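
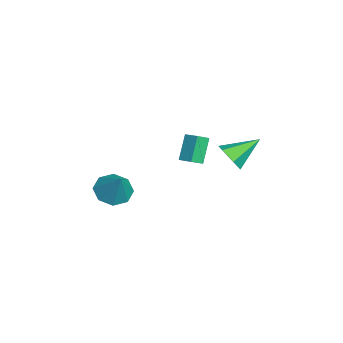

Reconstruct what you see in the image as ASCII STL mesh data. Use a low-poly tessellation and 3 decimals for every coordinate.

solid 
facet normal -0.565 -0.212 -0.798
outer loop
vertex -2.587 -3.78 -2.239
vertex -3.296 -3.007 -1.942
vertex -2.403 -3.035 -2.567
endloop
endfacet
facet normal 0.968 -0.249 -0.023
outer loop
vertex -2.587 -3.78 -2.239
vertex -2.403 -3.035 -2.567
vertex -2.244 -2.613 -0.458
endloop
endfacet
facet normal -0.565 -0.211 -0.798
outer loop
vertex -2.403 -3.035 -2.567
vertex -3.296 -3.007 -1.942
vertex -2.742 -2.274 -2.528
endloop
endfacet
facet normal 0.900 0.409 -0.150
outer loop
vertex -2.403 -3.035 -2.567
vertex -2.742 -2.274 -2.528
vertex -2.244 -2.613 -0.458
endloop
endfacet
facet normal -0.564 -0.211 -0.798
outer loop
vertex -2.742 -2.274 -2.528
vertex -3.296 -3.007 -1.942
vertex -3.405 -1.942 -2.147
endloop
endfacet
facet normal 0.463 0.886 0.034
outer loop
vertex -2.742 -2.274 -2.528
vertex -3.405 -1.942 -2.147
vertex -2.244 -2.613 -0.458
endloop
endfacet
facet normal -0.566 -0.211 -0.797
outer loop
vertex -3.405 -1.942 -2.147
vertex -3.296 -3.007 -1.942
vertex -4.004 -2.234 -1.644
endloop
endfacet
facet normal -0.088 0.903 0.420
outer loop
vertex -3.405 -1.942 -2.147
vertex -4.004 -2.234 -1.644
vertex -2.244 -2.613 -0.458
endloop
endfacet
facet normal -0.566 -0.211 -0.797
outer loop
vertex -4.004 -2.234 -1.644
vertex -3.296 -3.007 -1.942
vertex -4.188 -2.978 -1.316
endloop
endfacet
facet normal -0.430 0.451 0.782
outer loop
vertex -4.004 -2.234 -1.644
vertex -4.188 -2.978 -1.316
vertex -2.244 -2.613 -0.458
endloop
endfacet
facet normal -0.566 -0.211 -0.797
outer loop
vertex -4.188 -2.978 -1.316
vertex -3.296 -3.007 -1.942
vertex -3.849 -3.74 -1.355
endloop
endfacet
facet normal -0.362 -0.208 0.909
outer loop
vertex -4.188 -2.978 -1.316
vertex -3.849 -3.74 -1.355
vertex -2.244 -2.613 -0.458
endloop
endfacet
facet normal -0.565 -0.212 -0.797
outer loop
vertex -3.849 -3.74 -1.355
vertex -3.296 -3.007 -1.942
vertex -3.186 -4.072 -1.737
endloop
endfacet
facet normal 0.075 -0.684 0.725
outer loop
vertex -3.849 -3.74 -1.355
vertex -3.186 -4.072 -1.737
vertex -2.244 -2.613 -0.458
endloop
endfacet
facet normal -0.565 -0.212 -0.797
outer loop
vertex -3.186 -4.072 -1.737
vertex -3.296 -3.007 -1.942
vertex -2.587 -3.78 -2.239
endloop
endfacet
facet normal 0.626 -0.702 0.339
outer loop
vertex -3.186 -4.072 -1.737
vertex -2.587 -3.78 -2.239
vertex -2.244 -2.613 -0.458
endloop
endfacet
facet normal -0.702 -0.654 -0.282
outer loop
vertex -2.905 0.697 2.434
vertex -3.31 1.314 2.012
vertex -2.036 0.345 1.089
endloop
endfacet
facet normal 0.476 -0.726 0.497
outer loop
vertex -1.39 0.946 1.348
vertex -2.905 0.697 2.434
vertex -2.036 0.345 1.089
endloop
endfacet
facet normal -0.702 -0.655 -0.281
outer loop
vertex -2.036 0.345 1.089
vertex -3.31 1.314 2.012
vertex -2.441 0.961 0.666
endloop
endfacet
facet normal 0.529 -0.215 -0.821
outer loop
vertex -2.441 0.961 0.666
vertex -1.39 0.946 1.348
vertex -2.036 0.345 1.089
endloop
endfacet
facet normal -0.529 0.215 0.821
outer loop
vertex -2.905 0.697 2.434
vertex -2.664 1.915 2.271
vertex -3.31 1.314 2.012
endloop
endfacet
facet normal 0.476 -0.725 0.497
outer loop
vertex -2.259 1.299 2.694
vertex -2.905 0.697 2.434
vertex -1.39 0.946 1.348
endloop
endfacet
facet normal -0.530 0.215 0.820
outer loop
vertex -2.259 1.299 2.694
vertex -2.664 1.915 2.271
vertex -2.905 0.697 2.434
endloop
endfacet
facet normal -0.476 0.726 -0.497
outer loop
vertex -3.31 1.314 2.012
vertex -2.664 1.915 2.271
vertex -2.441 0.961 0.666
endloop
endfacet
facet normal 0.530 -0.214 -0.821
outer loop
vertex -1.795 1.563 0.926
vertex -1.39 0.946 1.348
vertex -2.441 0.961 0.666
endloop
endfacet
facet normal -0.476 0.725 -0.497
outer loop
vertex -2.441 0.961 0.666
vertex -2.664 1.915 2.271
vertex -1.795 1.563 0.926
endloop
endfacet
facet normal 0.702 0.654 0.282
outer loop
vertex -1.795 1.563 0.926
vertex -2.259 1.299 2.694
vertex -1.39 0.946 1.348
endloop
endfacet
facet normal 0.701 0.655 0.282
outer loop
vertex -2.664 1.915 2.271
vertex -2.259 1.299 2.694
vertex -1.795 1.563 0.926
endloop
endfacet
facet normal 0.278 -0.811 -0.514
outer loop
vertex -1.644 3.089 1.122
vertex -2.537 2.945 0.866
vertex -1.975 3.476 0.332
endloop
endfacet
facet normal 0.718 0.695 0.039
outer loop
vertex -1.644 3.089 1.122
vertex -1.975 3.476 0.332
vertex -3.083 4.535 1.874
endloop
endfacet
facet normal 0.278 -0.811 -0.514
outer loop
vertex -1.975 3.476 0.332
vertex -2.537 2.945 0.866
vertex -2.868 3.332 0.076
endloop
endfacet
facet normal 0.025 0.832 -0.554
outer loop
vertex -1.975 3.476 0.332
vertex -2.868 3.332 0.076
vertex -3.083 4.535 1.874
endloop
endfacet
facet normal 0.278 -0.811 -0.514
outer loop
vertex -2.868 3.332 0.076
vertex -2.537 2.945 0.866
vertex -3.43 2.801 0.61
endloop
endfacet
facet normal -0.801 0.449 -0.396
outer loop
vertex -2.868 3.332 0.076
vertex -3.43 2.801 0.61
vertex -3.083 4.535 1.874
endloop
endfacet
facet normal 0.278 -0.811 -0.514
outer loop
vertex -3.43 2.801 0.61
vertex -2.537 2.945 0.866
vertex -3.099 2.414 1.4
endloop
endfacet
facet normal -0.932 -0.072 0.355
outer loop
vertex -3.43 2.801 0.61
vertex -3.099 2.414 1.4
vertex -3.083 4.535 1.874
endloop
endfacet
facet normal 0.278 -0.811 -0.514
outer loop
vertex -3.099 2.414 1.4
vertex -2.537 2.945 0.866
vertex -2.207 2.558 1.656
endloop
endfacet
facet normal -0.238 -0.210 0.948
outer loop
vertex -3.099 2.414 1.4
vertex -2.207 2.558 1.656
vertex -3.083 4.535 1.874
endloop
endfacet
facet normal 0.278 -0.812 -0.514
outer loop
vertex -2.207 2.558 1.656
vertex -2.537 2.945 0.866
vertex -1.644 3.089 1.122
endloop
endfacet
facet normal 0.587 0.173 0.791
outer loop
vertex -2.207 2.558 1.656
vertex -1.644 3.089 1.122
vertex -3.083 4.535 1.874
endloop
endfacet

endsolid


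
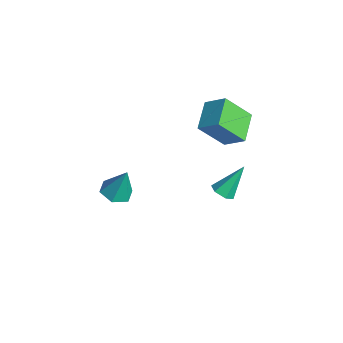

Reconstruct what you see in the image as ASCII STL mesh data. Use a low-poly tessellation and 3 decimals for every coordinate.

solid 
facet normal -0.631 -0.527 -0.570
outer loop
vertex -3.168 1.39 2.911
vertex -4.549 2.391 3.516
vertex -2.875 2.752 1.327
endloop
endfacet
facet normal 0.763 -0.553 -0.335
outer loop
vertex -1.991 3.489 2.124
vertex -3.168 1.39 2.911
vertex -2.875 2.752 1.327
endloop
endfacet
facet normal -0.631 -0.527 -0.570
outer loop
vertex -2.875 2.752 1.327
vertex -4.549 2.391 3.516
vertex -4.256 3.753 1.932
endloop
endfacet
facet normal 0.139 0.646 -0.751
outer loop
vertex -4.256 3.753 1.932
vertex -1.991 3.489 2.124
vertex -2.875 2.752 1.327
endloop
endfacet
facet normal -0.139 -0.646 0.751
outer loop
vertex -3.168 1.39 2.911
vertex -3.665 3.128 4.313
vertex -4.549 2.391 3.516
endloop
endfacet
facet normal 0.763 -0.553 -0.335
outer loop
vertex -2.284 2.127 3.708
vertex -3.168 1.39 2.911
vertex -1.991 3.489 2.124
endloop
endfacet
facet normal -0.139 -0.646 0.751
outer loop
vertex -2.284 2.127 3.708
vertex -3.665 3.128 4.313
vertex -3.168 1.39 2.911
endloop
endfacet
facet normal -0.763 0.553 0.335
outer loop
vertex -4.549 2.391 3.516
vertex -3.665 3.128 4.313
vertex -4.256 3.753 1.932
endloop
endfacet
facet normal 0.139 0.646 -0.751
outer loop
vertex -3.372 4.49 2.729
vertex -1.991 3.489 2.124
vertex -4.256 3.753 1.932
endloop
endfacet
facet normal -0.763 0.553 0.335
outer loop
vertex -4.256 3.753 1.932
vertex -3.665 3.128 4.313
vertex -3.372 4.49 2.729
endloop
endfacet
facet normal 0.631 0.527 0.570
outer loop
vertex -3.372 4.49 2.729
vertex -2.284 2.127 3.708
vertex -1.991 3.489 2.124
endloop
endfacet
facet normal 0.631 0.527 0.570
outer loop
vertex -3.665 3.128 4.313
vertex -2.284 2.127 3.708
vertex -3.372 4.49 2.729
endloop
endfacet
facet normal -0.204 -0.263 -0.943
outer loop
vertex -2.294 -2.758 -0.791
vertex -3.078 -3.11 -0.523
vertex -3.034 -2.247 -0.773
endloop
endfacet
facet normal 0.568 0.820 0.064
outer loop
vertex -2.294 -2.758 -0.791
vertex -3.034 -2.247 -0.773
vertex -2.702 -2.63 1.203
endloop
endfacet
facet normal -0.206 -0.263 -0.943
outer loop
vertex -3.034 -2.247 -0.773
vertex -3.078 -3.11 -0.523
vertex -3.818 -2.598 -0.504
endloop
endfacet
facet normal -0.330 0.915 0.233
outer loop
vertex -3.034 -2.247 -0.773
vertex -3.818 -2.598 -0.504
vertex -2.702 -2.63 1.203
endloop
endfacet
facet normal -0.206 -0.263 -0.943
outer loop
vertex -3.818 -2.598 -0.504
vertex -3.078 -3.11 -0.523
vertex -3.861 -3.462 -0.254
endloop
endfacet
facet normal -0.819 0.197 0.539
outer loop
vertex -3.818 -2.598 -0.504
vertex -3.861 -3.462 -0.254
vertex -2.702 -2.63 1.203
endloop
endfacet
facet normal -0.206 -0.263 -0.943
outer loop
vertex -3.861 -3.462 -0.254
vertex -3.078 -3.11 -0.523
vertex -3.121 -3.974 -0.273
endloop
endfacet
facet normal -0.408 -0.615 0.675
outer loop
vertex -3.861 -3.462 -0.254
vertex -3.121 -3.974 -0.273
vertex -2.702 -2.63 1.203
endloop
endfacet
facet normal -0.205 -0.263 -0.943
outer loop
vertex -3.121 -3.974 -0.273
vertex -3.078 -3.11 -0.523
vertex -2.338 -3.622 -0.541
endloop
endfacet
facet normal 0.492 -0.709 0.506
outer loop
vertex -3.121 -3.974 -0.273
vertex -2.338 -3.622 -0.541
vertex -2.702 -2.63 1.203
endloop
endfacet
facet normal -0.205 -0.262 -0.943
outer loop
vertex -2.338 -3.622 -0.541
vertex -3.078 -3.11 -0.523
vertex -2.294 -2.758 -0.791
endloop
endfacet
facet normal 0.980 0.008 0.200
outer loop
vertex -2.338 -3.622 -0.541
vertex -2.294 -2.758 -0.791
vertex -2.702 -2.63 1.203
endloop
endfacet
facet normal 0.062 -0.625 -0.778
outer loop
vertex -3.376 3.563 -4.071
vertex -3.875 3.15 -3.779
vertex -4.062 3.677 -4.217
endloop
endfacet
facet normal 0.225 0.910 -0.348
outer loop
vertex -3.376 3.563 -4.071
vertex -4.062 3.677 -4.217
vertex -4.005 4.45 -2.161
endloop
endfacet
facet normal 0.063 -0.625 -0.778
outer loop
vertex -4.062 3.677 -4.217
vertex -3.875 3.15 -3.779
vertex -4.56 3.264 -3.926
endloop
endfacet
facet normal -0.698 0.676 -0.235
outer loop
vertex -4.062 3.677 -4.217
vertex -4.56 3.264 -3.926
vertex -4.005 4.45 -2.161
endloop
endfacet
facet normal 0.063 -0.625 -0.778
outer loop
vertex -4.56 3.264 -3.926
vertex -3.875 3.15 -3.779
vertex -4.373 2.737 -3.488
endloop
endfacet
facet normal -0.941 -0.056 0.334
outer loop
vertex -4.56 3.264 -3.926
vertex -4.373 2.737 -3.488
vertex -4.005 4.45 -2.161
endloop
endfacet
facet normal 0.063 -0.624 -0.779
outer loop
vertex -4.373 2.737 -3.488
vertex -3.875 3.15 -3.779
vertex -3.688 2.624 -3.342
endloop
endfacet
facet normal -0.260 -0.556 0.790
outer loop
vertex -4.373 2.737 -3.488
vertex -3.688 2.624 -3.342
vertex -4.005 4.45 -2.161
endloop
endfacet
facet normal 0.063 -0.624 -0.779
outer loop
vertex -3.688 2.624 -3.342
vertex -3.875 3.15 -3.779
vertex -3.189 3.037 -3.633
endloop
endfacet
facet normal 0.662 -0.323 0.677
outer loop
vertex -3.688 2.624 -3.342
vertex -3.189 3.037 -3.633
vertex -4.005 4.45 -2.161
endloop
endfacet
facet normal 0.063 -0.625 -0.778
outer loop
vertex -3.189 3.037 -3.633
vertex -3.875 3.15 -3.779
vertex -3.376 3.563 -4.071
endloop
endfacet
facet normal 0.905 0.411 0.107
outer loop
vertex -3.189 3.037 -3.633
vertex -3.376 3.563 -4.071
vertex -4.005 4.45 -2.161
endloop
endfacet

endsolid


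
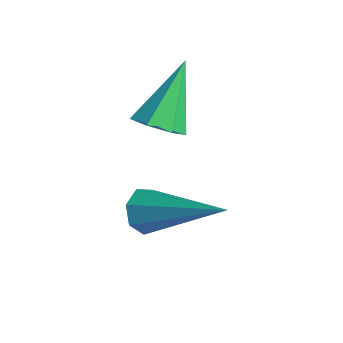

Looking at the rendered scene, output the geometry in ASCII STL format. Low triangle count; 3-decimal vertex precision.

solid 
facet normal -0.779 -0.392 -0.490
outer loop
vertex 2.297 -2.161 -3.504
vertex 1.978 -1.955 -3.162
vertex 2.151 -1.754 -3.598
endloop
endfacet
facet normal 0.694 0.084 -0.715
outer loop
vertex 2.297 -2.161 -3.504
vertex 2.151 -1.754 -3.598
vertex 3.542 -1.165 -2.178
endloop
endfacet
facet normal -0.777 -0.394 -0.490
outer loop
vertex 2.151 -1.754 -3.598
vertex 1.978 -1.955 -3.162
vertex 1.874 -1.499 -3.364
endloop
endfacet
facet normal 0.245 0.787 -0.567
outer loop
vertex 2.151 -1.754 -3.598
vertex 1.874 -1.499 -3.364
vertex 3.542 -1.165 -2.178
endloop
endfacet
facet normal -0.777 -0.395 -0.491
outer loop
vertex 1.874 -1.499 -3.364
vertex 1.978 -1.955 -3.162
vertex 1.676 -1.588 -2.979
endloop
endfacet
facet normal -0.257 0.962 0.090
outer loop
vertex 1.874 -1.499 -3.364
vertex 1.676 -1.588 -2.979
vertex 3.542 -1.165 -2.178
endloop
endfacet
facet normal -0.777 -0.395 -0.490
outer loop
vertex 1.676 -1.588 -2.979
vertex 1.978 -1.955 -3.162
vertex 1.706 -1.954 -2.731
endloop
endfacet
facet normal -0.436 0.480 0.761
outer loop
vertex 1.676 -1.588 -2.979
vertex 1.706 -1.954 -2.731
vertex 3.542 -1.165 -2.178
endloop
endfacet
facet normal -0.778 -0.392 -0.490
outer loop
vertex 1.706 -1.954 -2.731
vertex 1.978 -1.955 -3.162
vertex 1.94 -2.321 -2.809
endloop
endfacet
facet normal -0.155 -0.299 0.942
outer loop
vertex 1.706 -1.954 -2.731
vertex 1.94 -2.321 -2.809
vertex 3.542 -1.165 -2.178
endloop
endfacet
facet normal -0.778 -0.393 -0.491
outer loop
vertex 1.94 -2.321 -2.809
vertex 1.978 -1.955 -3.162
vertex 2.203 -2.413 -3.152
endloop
endfacet
facet normal 0.371 -0.785 0.495
outer loop
vertex 1.94 -2.321 -2.809
vertex 2.203 -2.413 -3.152
vertex 3.542 -1.165 -2.178
endloop
endfacet
facet normal -0.778 -0.393 -0.489
outer loop
vertex 2.203 -2.413 -3.152
vertex 1.978 -1.955 -3.162
vertex 2.297 -2.161 -3.504
endloop
endfacet
facet normal 0.750 -0.616 -0.241
outer loop
vertex 2.203 -2.413 -3.152
vertex 2.297 -2.161 -3.504
vertex 3.542 -1.165 -2.178
endloop
endfacet
facet normal 0.309 -0.588 -0.747
outer loop
vertex 1.664 -1.153 -1.466
vertex 1.14 -1.145 -1.689
vertex 1.574 -0.79 -1.789
endloop
endfacet
facet normal 0.788 0.506 0.349
outer loop
vertex 1.664 -1.153 -1.466
vertex 1.574 -0.79 -1.789
vertex 0.66 -0.235 -0.531
endloop
endfacet
facet normal 0.309 -0.588 -0.747
outer loop
vertex 1.574 -0.79 -1.789
vertex 1.14 -1.145 -1.689
vertex 1.157 -0.694 -2.037
endloop
endfacet
facet normal 0.320 0.931 -0.178
outer loop
vertex 1.574 -0.79 -1.789
vertex 1.157 -0.694 -2.037
vertex 0.66 -0.235 -0.531
endloop
endfacet
facet normal 0.309 -0.588 -0.747
outer loop
vertex 1.157 -0.694 -2.037
vertex 1.14 -1.145 -1.689
vertex 0.727 -0.938 -2.023
endloop
endfacet
facet normal -0.463 0.794 -0.395
outer loop
vertex 1.157 -0.694 -2.037
vertex 0.727 -0.938 -2.023
vertex 0.66 -0.235 -0.531
endloop
endfacet
facet normal 0.310 -0.587 -0.747
outer loop
vertex 0.727 -0.938 -2.023
vertex 1.14 -1.145 -1.689
vertex 0.608 -1.338 -1.758
endloop
endfacet
facet normal -0.971 0.198 -0.137
outer loop
vertex 0.727 -0.938 -2.023
vertex 0.608 -1.338 -1.758
vertex 0.66 -0.235 -0.531
endloop
endfacet
facet normal 0.310 -0.587 -0.748
outer loop
vertex 0.608 -1.338 -1.758
vertex 1.14 -1.145 -1.689
vertex 0.89 -1.593 -1.441
endloop
endfacet
facet normal -0.820 -0.408 0.401
outer loop
vertex 0.608 -1.338 -1.758
vertex 0.89 -1.593 -1.441
vertex 0.66 -0.235 -0.531
endloop
endfacet
facet normal 0.309 -0.587 -0.748
outer loop
vertex 0.89 -1.593 -1.441
vertex 1.14 -1.145 -1.689
vertex 1.36 -1.511 -1.311
endloop
endfacet
facet normal -0.126 -0.567 0.814
outer loop
vertex 0.89 -1.593 -1.441
vertex 1.36 -1.511 -1.311
vertex 0.66 -0.235 -0.531
endloop
endfacet
facet normal 0.309 -0.587 -0.748
outer loop
vertex 1.36 -1.511 -1.311
vertex 1.14 -1.145 -1.689
vertex 1.664 -1.153 -1.466
endloop
endfacet
facet normal 0.591 -0.159 0.791
outer loop
vertex 1.36 -1.511 -1.311
vertex 1.664 -1.153 -1.466
vertex 0.66 -0.235 -0.531
endloop
endfacet

endsolid


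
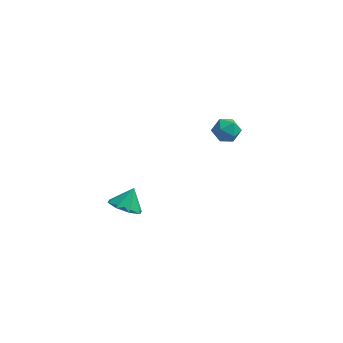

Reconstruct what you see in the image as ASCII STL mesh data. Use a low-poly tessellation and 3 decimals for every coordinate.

solid 
facet normal -0.280 -0.530 -0.801
outer loop
vertex -3.042 -3.606 -2.143
vertex -3.752 -3.806 -1.762
vertex -3.505 -3.187 -2.258
endloop
endfacet
facet normal 0.671 0.741 -0.003
outer loop
vertex -3.042 -3.606 -2.143
vertex -3.505 -3.187 -2.258
vertex -3.448 -3.234 -0.898
endloop
endfacet
facet normal -0.281 -0.529 -0.801
outer loop
vertex -3.505 -3.187 -2.258
vertex -3.752 -3.806 -1.762
vertex -4.113 -3.13 -2.082
endloop
endfacet
facet normal 0.102 0.994 0.030
outer loop
vertex -3.505 -3.187 -2.258
vertex -4.113 -3.13 -2.082
vertex -3.448 -3.234 -0.898
endloop
endfacet
facet normal -0.281 -0.529 -0.801
outer loop
vertex -4.113 -3.13 -2.082
vertex -3.752 -3.806 -1.762
vertex -4.509 -3.469 -1.719
endloop
endfacet
facet normal -0.432 0.844 0.317
outer loop
vertex -4.113 -3.13 -2.082
vertex -4.509 -3.469 -1.719
vertex -3.448 -3.234 -0.898
endloop
endfacet
facet normal -0.281 -0.529 -0.800
outer loop
vertex -4.509 -3.469 -1.719
vertex -3.752 -3.806 -1.762
vertex -4.462 -4.005 -1.381
endloop
endfacet
facet normal -0.617 0.380 0.689
outer loop
vertex -4.509 -3.469 -1.719
vertex -4.462 -4.005 -1.381
vertex -3.448 -3.234 -0.898
endloop
endfacet
facet normal -0.281 -0.529 -0.801
outer loop
vertex -4.462 -4.005 -1.381
vertex -3.752 -3.806 -1.762
vertex -3.998 -4.424 -1.267
endloop
endfacet
facet normal -0.345 -0.129 0.930
outer loop
vertex -4.462 -4.005 -1.381
vertex -3.998 -4.424 -1.267
vertex -3.448 -3.234 -0.898
endloop
endfacet
facet normal -0.282 -0.529 -0.800
outer loop
vertex -3.998 -4.424 -1.267
vertex -3.752 -3.806 -1.762
vertex -3.391 -4.481 -1.443
endloop
endfacet
facet normal 0.224 -0.382 0.897
outer loop
vertex -3.998 -4.424 -1.267
vertex -3.391 -4.481 -1.443
vertex -3.448 -3.234 -0.898
endloop
endfacet
facet normal -0.281 -0.529 -0.801
outer loop
vertex -3.391 -4.481 -1.443
vertex -3.752 -3.806 -1.762
vertex -2.994 -4.142 -1.806
endloop
endfacet
facet normal 0.757 -0.232 0.611
outer loop
vertex -3.391 -4.481 -1.443
vertex -2.994 -4.142 -1.806
vertex -3.448 -3.234 -0.898
endloop
endfacet
facet normal -0.281 -0.529 -0.801
outer loop
vertex -2.994 -4.142 -1.806
vertex -3.752 -3.806 -1.762
vertex -3.042 -3.606 -2.143
endloop
endfacet
facet normal 0.943 0.234 0.238
outer loop
vertex -2.994 -4.142 -1.806
vertex -3.042 -3.606 -2.143
vertex -3.448 -3.234 -0.898
endloop
endfacet
facet normal -0.891 0.349 0.291
outer loop
vertex -0.777 2.934 -1.48
vertex -1.01 2.236 -1.357
vertex -0.68 2.621 -0.809
endloop
endfacet
facet normal -0.373 0.819 0.436
outer loop
vertex -0.777 2.934 -1.48
vertex -0.68 2.621 -0.809
vertex -0.134 3.031 -1.112
endloop
endfacet
facet normal -0.047 0.983 -0.177
outer loop
vertex -0.777 2.934 -1.48
vertex -0.134 3.031 -1.112
vertex -0.128 2.899 -1.847
endloop
endfacet
facet normal -0.363 0.615 -0.700
outer loop
vertex -0.777 2.934 -1.48
vertex -0.128 2.899 -1.847
vertex -0.669 2.408 -1.998
endloop
endfacet
facet normal -0.884 0.223 -0.411
outer loop
vertex -0.777 2.934 -1.48
vertex -0.669 2.408 -1.998
vertex -1.01 2.236 -1.357
endloop
endfacet
facet normal 0.104 0.498 0.861
outer loop
vertex -0.134 3.031 -1.112
vertex -0.68 2.621 -0.809
vertex 0.029 2.392 -0.762
endloop
endfacet
facet normal -0.734 -0.262 0.626
outer loop
vertex -0.68 2.621 -0.809
vertex -1.01 2.236 -1.357
vertex -0.512 1.901 -0.913
endloop
endfacet
facet normal -0.724 -0.464 -0.510
outer loop
vertex -1.01 2.236 -1.357
vertex -0.669 2.408 -1.998
vertex -0.506 1.769 -1.648
endloop
endfacet
facet normal 0.120 0.169 -0.978
outer loop
vertex -0.669 2.408 -1.998
vertex -0.128 2.899 -1.847
vertex 0.04 2.179 -1.951
endloop
endfacet
facet normal 0.632 0.764 -0.132
outer loop
vertex -0.128 2.899 -1.847
vertex -0.134 3.031 -1.112
vertex 0.37 2.564 -1.403
endloop
endfacet
facet normal 0.363 -0.615 0.700
outer loop
vertex 0.137 1.866 -1.28
vertex 0.029 2.392 -0.762
vertex -0.512 1.901 -0.913
endloop
endfacet
facet normal 0.047 -0.983 0.177
outer loop
vertex 0.137 1.866 -1.28
vertex -0.512 1.901 -0.913
vertex -0.506 1.769 -1.648
endloop
endfacet
facet normal 0.373 -0.819 -0.436
outer loop
vertex 0.137 1.866 -1.28
vertex -0.506 1.769 -1.648
vertex 0.04 2.179 -1.951
endloop
endfacet
facet normal 0.891 -0.349 -0.291
outer loop
vertex 0.137 1.866 -1.28
vertex 0.04 2.179 -1.951
vertex 0.37 2.564 -1.403
endloop
endfacet
facet normal 0.884 -0.223 0.411
outer loop
vertex 0.137 1.866 -1.28
vertex 0.37 2.564 -1.403
vertex 0.029 2.392 -0.762
endloop
endfacet
facet normal -0.120 -0.169 0.978
outer loop
vertex -0.512 1.901 -0.913
vertex 0.029 2.392 -0.762
vertex -0.68 2.621 -0.809
endloop
endfacet
facet normal -0.632 -0.764 0.132
outer loop
vertex -0.506 1.769 -1.648
vertex -0.512 1.901 -0.913
vertex -1.01 2.236 -1.357
endloop
endfacet
facet normal -0.104 -0.498 -0.861
outer loop
vertex 0.04 2.179 -1.951
vertex -0.506 1.769 -1.648
vertex -0.669 2.408 -1.998
endloop
endfacet
facet normal 0.734 0.262 -0.626
outer loop
vertex 0.37 2.564 -1.403
vertex 0.04 2.179 -1.951
vertex -0.128 2.899 -1.847
endloop
endfacet
facet normal 0.724 0.464 0.510
outer loop
vertex 0.029 2.392 -0.762
vertex 0.37 2.564 -1.403
vertex -0.134 3.031 -1.112
endloop
endfacet

endsolid


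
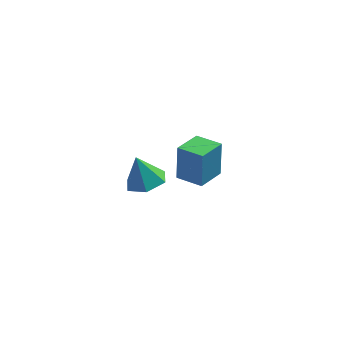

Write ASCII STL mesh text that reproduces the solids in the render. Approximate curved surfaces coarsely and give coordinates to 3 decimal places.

solid 
facet normal -0.831 0.547 -0.105
outer loop
vertex -1.842 3.132 -0.053
vertex -0.952 4.427 -0.353
vertex -1.876 2.714 -1.957
endloop
endfacet
facet normal -0.556 -0.810 0.188
outer loop
vertex -0.688 1.933 -1.807
vertex -1.842 3.132 -0.053
vertex -1.876 2.714 -1.957
endloop
endfacet
facet normal -0.831 0.547 -0.105
outer loop
vertex -1.876 2.714 -1.957
vertex -0.952 4.427 -0.353
vertex -0.986 4.009 -2.257
endloop
endfacet
facet normal -0.018 -0.214 -0.977
outer loop
vertex -0.986 4.009 -2.257
vertex -0.688 1.933 -1.807
vertex -1.876 2.714 -1.957
endloop
endfacet
facet normal 0.018 0.214 0.977
outer loop
vertex -1.842 3.132 -0.053
vertex 0.236 3.646 -0.203
vertex -0.952 4.427 -0.353
endloop
endfacet
facet normal -0.556 -0.810 0.188
outer loop
vertex -0.654 2.351 0.097
vertex -1.842 3.132 -0.053
vertex -0.688 1.933 -1.807
endloop
endfacet
facet normal 0.018 0.214 0.977
outer loop
vertex -0.654 2.351 0.097
vertex 0.236 3.646 -0.203
vertex -1.842 3.132 -0.053
endloop
endfacet
facet normal 0.556 0.810 -0.188
outer loop
vertex -0.952 4.427 -0.353
vertex 0.236 3.646 -0.203
vertex -0.986 4.009 -2.257
endloop
endfacet
facet normal -0.018 -0.214 -0.977
outer loop
vertex 0.202 3.228 -2.107
vertex -0.688 1.933 -1.807
vertex -0.986 4.009 -2.257
endloop
endfacet
facet normal 0.556 0.810 -0.188
outer loop
vertex -0.986 4.009 -2.257
vertex 0.236 3.646 -0.203
vertex 0.202 3.228 -2.107
endloop
endfacet
facet normal 0.831 -0.547 0.105
outer loop
vertex 0.202 3.228 -2.107
vertex -0.654 2.351 0.097
vertex -0.688 1.933 -1.807
endloop
endfacet
facet normal 0.831 -0.547 0.105
outer loop
vertex 0.236 3.646 -0.203
vertex -0.654 2.351 0.097
vertex 0.202 3.228 -2.107
endloop
endfacet
facet normal 0.291 -0.174 -0.941
outer loop
vertex -2.319 -1.664 2.936
vertex -3.117 -2.234 2.795
vertex -3.161 -1.265 2.602
endloop
endfacet
facet normal 0.242 0.870 0.430
outer loop
vertex -2.319 -1.664 2.936
vertex -3.161 -1.265 2.602
vertex -3.563 -1.966 4.245
endloop
endfacet
facet normal 0.290 -0.174 -0.941
outer loop
vertex -3.161 -1.265 2.602
vertex -3.117 -2.234 2.795
vertex -3.959 -1.835 2.462
endloop
endfacet
facet normal -0.593 0.783 0.189
outer loop
vertex -3.161 -1.265 2.602
vertex -3.959 -1.835 2.462
vertex -3.563 -1.966 4.245
endloop
endfacet
facet normal 0.290 -0.174 -0.941
outer loop
vertex -3.959 -1.835 2.462
vertex -3.117 -2.234 2.795
vertex -3.914 -2.805 2.655
endloop
endfacet
facet normal -0.976 -0.002 0.217
outer loop
vertex -3.959 -1.835 2.462
vertex -3.914 -2.805 2.655
vertex -3.563 -1.966 4.245
endloop
endfacet
facet normal 0.290 -0.175 -0.941
outer loop
vertex -3.914 -2.805 2.655
vertex -3.117 -2.234 2.795
vertex -3.072 -3.204 2.989
endloop
endfacet
facet normal -0.524 -0.700 0.485
outer loop
vertex -3.914 -2.805 2.655
vertex -3.072 -3.204 2.989
vertex -3.563 -1.966 4.245
endloop
endfacet
facet normal 0.290 -0.175 -0.941
outer loop
vertex -3.072 -3.204 2.989
vertex -3.117 -2.234 2.795
vertex -2.275 -2.634 3.129
endloop
endfacet
facet normal 0.311 -0.613 0.726
outer loop
vertex -3.072 -3.204 2.989
vertex -2.275 -2.634 3.129
vertex -3.563 -1.966 4.245
endloop
endfacet
facet normal 0.291 -0.174 -0.941
outer loop
vertex -2.275 -2.634 3.129
vertex -3.117 -2.234 2.795
vertex -2.319 -1.664 2.936
endloop
endfacet
facet normal 0.694 0.171 0.699
outer loop
vertex -2.275 -2.634 3.129
vertex -2.319 -1.664 2.936
vertex -3.563 -1.966 4.245
endloop
endfacet

endsolid


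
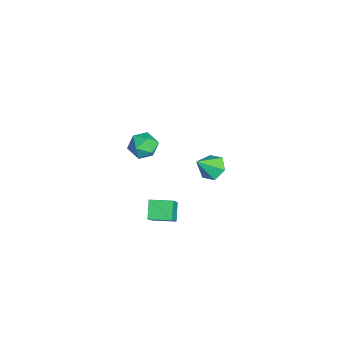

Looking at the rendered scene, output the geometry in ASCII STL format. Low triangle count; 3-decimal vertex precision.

solid 
facet normal -0.758 0.188 0.625
outer loop
vertex 2.427 0.463 -0.354
vertex 2.69 1.396 -0.315
vertex 1.335 0.831 -1.789
endloop
endfacet
facet normal -0.271 -0.962 -0.040
outer loop
vertex 2.01 0.664 -2.345
vertex 2.427 0.463 -0.354
vertex 1.335 0.831 -1.789
endloop
endfacet
facet normal -0.758 0.188 0.625
outer loop
vertex 1.335 0.831 -1.789
vertex 2.69 1.396 -0.315
vertex 1.598 1.764 -1.75
endloop
endfacet
facet normal -0.593 0.200 -0.780
outer loop
vertex 1.598 1.764 -1.75
vertex 2.01 0.664 -2.345
vertex 1.335 0.831 -1.789
endloop
endfacet
facet normal 0.593 -0.200 0.780
outer loop
vertex 2.427 0.463 -0.354
vertex 3.365 1.229 -0.871
vertex 2.69 1.396 -0.315
endloop
endfacet
facet normal -0.271 -0.962 -0.040
outer loop
vertex 3.102 0.296 -0.91
vertex 2.427 0.463 -0.354
vertex 2.01 0.664 -2.345
endloop
endfacet
facet normal 0.593 -0.200 0.780
outer loop
vertex 3.102 0.296 -0.91
vertex 3.365 1.229 -0.871
vertex 2.427 0.463 -0.354
endloop
endfacet
facet normal 0.271 0.962 0.040
outer loop
vertex 2.69 1.396 -0.315
vertex 3.365 1.229 -0.871
vertex 1.598 1.764 -1.75
endloop
endfacet
facet normal -0.593 0.200 -0.780
outer loop
vertex 2.273 1.597 -2.306
vertex 2.01 0.664 -2.345
vertex 1.598 1.764 -1.75
endloop
endfacet
facet normal 0.271 0.962 0.040
outer loop
vertex 1.598 1.764 -1.75
vertex 3.365 1.229 -0.871
vertex 2.273 1.597 -2.306
endloop
endfacet
facet normal 0.758 -0.188 -0.625
outer loop
vertex 2.273 1.597 -2.306
vertex 3.102 0.296 -0.91
vertex 2.01 0.664 -2.345
endloop
endfacet
facet normal 0.758 -0.188 -0.625
outer loop
vertex 3.365 1.229 -0.871
vertex 3.102 0.296 -0.91
vertex 2.273 1.597 -2.306
endloop
endfacet
facet normal -0.111 0.877 -0.468
outer loop
vertex -2.63 1.45 -2.999
vertex -3.336 1.45 -2.832
vertex -2.856 1.752 -2.379
endloop
endfacet
facet normal 0.547 0.814 -0.197
outer loop
vertex -2.63 1.45 -2.999
vertex -2.856 1.752 -2.379
vertex -2.255 1.346 -2.386
endloop
endfacet
facet normal 0.847 0.230 -0.479
outer loop
vertex -2.63 1.45 -2.999
vertex -2.255 1.346 -2.386
vertex -2.363 0.793 -2.843
endloop
endfacet
facet normal 0.375 -0.067 -0.924
outer loop
vertex -2.63 1.45 -2.999
vertex -2.363 0.793 -2.843
vertex -3.031 0.858 -3.119
endloop
endfacet
facet normal -0.217 0.333 -0.918
outer loop
vertex -2.63 1.45 -2.999
vertex -3.031 0.858 -3.119
vertex -3.336 1.45 -2.832
endloop
endfacet
facet normal 0.487 0.712 0.507
outer loop
vertex -2.255 1.346 -2.386
vertex -2.856 1.752 -2.379
vertex -2.729 1.282 -1.841
endloop
endfacet
facet normal -0.577 0.814 0.068
outer loop
vertex -2.856 1.752 -2.379
vertex -3.336 1.45 -2.832
vertex -3.397 1.347 -2.117
endloop
endfacet
facet normal -0.749 -0.066 -0.659
outer loop
vertex -3.336 1.45 -2.832
vertex -3.031 0.858 -3.119
vertex -3.505 0.794 -2.574
endloop
endfacet
facet normal 0.208 -0.712 -0.671
outer loop
vertex -3.031 0.858 -3.119
vertex -2.363 0.793 -2.843
vertex -2.904 0.388 -2.581
endloop
endfacet
facet normal 0.972 -0.231 0.050
outer loop
vertex -2.363 0.793 -2.843
vertex -2.255 1.346 -2.386
vertex -2.424 0.69 -2.128
endloop
endfacet
facet normal -0.375 0.067 0.924
outer loop
vertex -3.13 0.69 -1.961
vertex -2.729 1.282 -1.841
vertex -3.397 1.347 -2.117
endloop
endfacet
facet normal -0.847 -0.230 0.479
outer loop
vertex -3.13 0.69 -1.961
vertex -3.397 1.347 -2.117
vertex -3.505 0.794 -2.574
endloop
endfacet
facet normal -0.547 -0.814 0.197
outer loop
vertex -3.13 0.69 -1.961
vertex -3.505 0.794 -2.574
vertex -2.904 0.388 -2.581
endloop
endfacet
facet normal 0.111 -0.877 0.468
outer loop
vertex -3.13 0.69 -1.961
vertex -2.904 0.388 -2.581
vertex -2.424 0.69 -2.128
endloop
endfacet
facet normal 0.217 -0.333 0.918
outer loop
vertex -3.13 0.69 -1.961
vertex -2.424 0.69 -2.128
vertex -2.729 1.282 -1.841
endloop
endfacet
facet normal -0.208 0.712 0.671
outer loop
vertex -3.397 1.347 -2.117
vertex -2.729 1.282 -1.841
vertex -2.856 1.752 -2.379
endloop
endfacet
facet normal -0.972 0.231 -0.050
outer loop
vertex -3.505 0.794 -2.574
vertex -3.397 1.347 -2.117
vertex -3.336 1.45 -2.832
endloop
endfacet
facet normal -0.487 -0.712 -0.507
outer loop
vertex -2.904 0.388 -2.581
vertex -3.505 0.794 -2.574
vertex -3.031 0.858 -3.119
endloop
endfacet
facet normal 0.577 -0.814 -0.068
outer loop
vertex -2.424 0.69 -2.128
vertex -2.904 0.388 -2.581
vertex -2.363 0.793 -2.843
endloop
endfacet
facet normal 0.749 0.066 0.659
outer loop
vertex -2.729 1.282 -1.841
vertex -2.424 0.69 -2.128
vertex -2.255 1.346 -2.386
endloop
endfacet
facet normal -0.243 0.619 -0.747
outer loop
vertex 1.62 3.677 0.166
vertex 1.198 3.259 -0.043
vertex 1.026 3.697 0.376
endloop
endfacet
facet normal 0.311 0.447 0.838
outer loop
vertex 1.62 3.677 0.166
vertex 1.026 3.697 0.376
vertex 1.482 2.541 0.823
endloop
endfacet
facet normal -0.245 0.618 -0.747
outer loop
vertex 1.026 3.697 0.376
vertex 1.198 3.259 -0.043
vertex 0.605 3.278 0.167
endloop
endfacet
facet normal -0.531 0.115 0.839
outer loop
vertex 1.026 3.697 0.376
vertex 0.605 3.278 0.167
vertex 1.482 2.541 0.823
endloop
endfacet
facet normal -0.245 0.618 -0.747
outer loop
vertex 0.605 3.278 0.167
vertex 1.198 3.259 -0.043
vertex 0.777 2.84 -0.252
endloop
endfacet
facet normal -0.738 -0.595 0.319
outer loop
vertex 0.605 3.278 0.167
vertex 0.777 2.84 -0.252
vertex 1.482 2.541 0.823
endloop
endfacet
facet normal -0.245 0.618 -0.747
outer loop
vertex 0.777 2.84 -0.252
vertex 1.198 3.259 -0.043
vertex 1.37 2.821 -0.462
endloop
endfacet
facet normal -0.103 -0.974 -0.203
outer loop
vertex 0.777 2.84 -0.252
vertex 1.37 2.821 -0.462
vertex 1.482 2.541 0.823
endloop
endfacet
facet normal -0.243 0.619 -0.747
outer loop
vertex 1.37 2.821 -0.462
vertex 1.198 3.259 -0.043
vertex 1.792 3.239 -0.253
endloop
endfacet
facet normal 0.738 -0.643 -0.204
outer loop
vertex 1.37 2.821 -0.462
vertex 1.792 3.239 -0.253
vertex 1.482 2.541 0.823
endloop
endfacet
facet normal -0.243 0.619 -0.747
outer loop
vertex 1.792 3.239 -0.253
vertex 1.198 3.259 -0.043
vertex 1.62 3.677 0.166
endloop
endfacet
facet normal 0.946 0.068 0.317
outer loop
vertex 1.792 3.239 -0.253
vertex 1.62 3.677 0.166
vertex 1.482 2.541 0.823
endloop
endfacet

endsolid


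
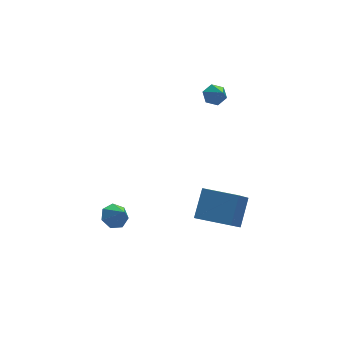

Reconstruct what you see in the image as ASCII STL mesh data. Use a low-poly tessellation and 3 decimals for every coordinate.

solid 
facet normal -0.735 0.677 -0.034
outer loop
vertex -0.139 -1.783 -3.632
vertex 0.615 -0.908 -2.525
vertex 0.713 -0.921 -4.894
endloop
endfacet
facet normal -0.471 -0.547 -0.692
outer loop
vertex 1.985 -2.092 -4.835
vertex -0.139 -1.783 -3.632
vertex 0.713 -0.921 -4.894
endloop
endfacet
facet normal -0.735 0.677 -0.034
outer loop
vertex 0.713 -0.921 -4.894
vertex 0.615 -0.908 -2.525
vertex 1.467 -0.046 -3.787
endloop
endfacet
facet normal 0.487 0.493 -0.721
outer loop
vertex 1.467 -0.046 -3.787
vertex 1.985 -2.092 -4.835
vertex 0.713 -0.921 -4.894
endloop
endfacet
facet normal -0.487 -0.493 0.721
outer loop
vertex -0.139 -1.783 -3.632
vertex 1.887 -2.079 -2.466
vertex 0.615 -0.908 -2.525
endloop
endfacet
facet normal -0.471 -0.547 -0.692
outer loop
vertex 1.133 -2.954 -3.573
vertex -0.139 -1.783 -3.632
vertex 1.985 -2.092 -4.835
endloop
endfacet
facet normal -0.487 -0.493 0.721
outer loop
vertex 1.133 -2.954 -3.573
vertex 1.887 -2.079 -2.466
vertex -0.139 -1.783 -3.632
endloop
endfacet
facet normal 0.471 0.547 0.692
outer loop
vertex 0.615 -0.908 -2.525
vertex 1.887 -2.079 -2.466
vertex 1.467 -0.046 -3.787
endloop
endfacet
facet normal 0.487 0.493 -0.721
outer loop
vertex 2.739 -1.217 -3.728
vertex 1.985 -2.092 -4.835
vertex 1.467 -0.046 -3.787
endloop
endfacet
facet normal 0.471 0.547 0.692
outer loop
vertex 1.467 -0.046 -3.787
vertex 1.887 -2.079 -2.466
vertex 2.739 -1.217 -3.728
endloop
endfacet
facet normal 0.735 -0.677 0.034
outer loop
vertex 2.739 -1.217 -3.728
vertex 1.133 -2.954 -3.573
vertex 1.985 -2.092 -4.835
endloop
endfacet
facet normal 0.735 -0.677 0.034
outer loop
vertex 1.887 -2.079 -2.466
vertex 1.133 -2.954 -3.573
vertex 2.739 -1.217 -3.728
endloop
endfacet
facet normal 0.083 0.727 -0.681
outer loop
vertex 3.767 3.696 -0.832
vertex 3.254 3.937 -0.637
vertex 3.776 4.106 -0.393
endloop
endfacet
facet normal 0.933 -0.272 0.235
outer loop
vertex 3.767 3.696 -0.832
vertex 3.776 4.106 -0.393
vertex 3.106 2.643 0.577
endloop
endfacet
facet normal 0.083 0.728 -0.681
outer loop
vertex 3.776 4.106 -0.393
vertex 3.254 3.937 -0.637
vertex 3.262 4.347 -0.198
endloop
endfacet
facet normal 0.466 0.331 0.821
outer loop
vertex 3.776 4.106 -0.393
vertex 3.262 4.347 -0.198
vertex 3.106 2.643 0.577
endloop
endfacet
facet normal 0.083 0.728 -0.681
outer loop
vertex 3.262 4.347 -0.198
vertex 3.254 3.937 -0.637
vertex 2.74 4.178 -0.442
endloop
endfacet
facet normal -0.491 0.398 0.775
outer loop
vertex 3.262 4.347 -0.198
vertex 2.74 4.178 -0.442
vertex 3.106 2.643 0.577
endloop
endfacet
facet normal 0.082 0.727 -0.682
outer loop
vertex 2.74 4.178 -0.442
vertex 3.254 3.937 -0.637
vertex 2.732 3.768 -0.88
endloop
endfacet
facet normal -0.980 -0.137 0.146
outer loop
vertex 2.74 4.178 -0.442
vertex 2.732 3.768 -0.88
vertex 3.106 2.643 0.577
endloop
endfacet
facet normal 0.082 0.727 -0.682
outer loop
vertex 2.732 3.768 -0.88
vertex 3.254 3.937 -0.637
vertex 3.245 3.527 -1.075
endloop
endfacet
facet normal -0.513 -0.738 -0.438
outer loop
vertex 2.732 3.768 -0.88
vertex 3.245 3.527 -1.075
vertex 3.106 2.643 0.577
endloop
endfacet
facet normal 0.082 0.727 -0.682
outer loop
vertex 3.245 3.527 -1.075
vertex 3.254 3.937 -0.637
vertex 3.767 3.696 -0.832
endloop
endfacet
facet normal 0.444 -0.805 -0.393
outer loop
vertex 3.245 3.527 -1.075
vertex 3.767 3.696 -0.832
vertex 3.106 2.643 0.577
endloop
endfacet
facet normal -0.202 0.622 -0.756
outer loop
vertex -2.487 0.231 -4.625
vertex -3.104 0.349 -4.363
vertex -2.523 0.681 -4.245
endloop
endfacet
facet normal 0.955 -0.143 0.260
outer loop
vertex -2.487 0.231 -4.625
vertex -2.523 0.681 -4.245
vertex -2.876 -0.349 -3.517
endloop
endfacet
facet normal -0.202 0.623 -0.756
outer loop
vertex -2.523 0.681 -4.245
vertex -3.104 0.349 -4.363
vertex -2.995 0.881 -3.954
endloop
endfacet
facet normal 0.592 0.320 0.740
outer loop
vertex -2.523 0.681 -4.245
vertex -2.995 0.881 -3.954
vertex -2.876 -0.349 -3.517
endloop
endfacet
facet normal -0.202 0.623 -0.756
outer loop
vertex -2.995 0.881 -3.954
vertex -3.104 0.349 -4.363
vertex -3.55 0.68 -3.971
endloop
endfacet
facet normal -0.144 0.319 0.937
outer loop
vertex -2.995 0.881 -3.954
vertex -3.55 0.68 -3.971
vertex -2.876 -0.349 -3.517
endloop
endfacet
facet normal -0.203 0.622 -0.756
outer loop
vertex -3.55 0.68 -3.971
vertex -3.104 0.349 -4.363
vertex -3.768 0.229 -4.283
endloop
endfacet
facet normal -0.698 -0.148 0.701
outer loop
vertex -3.55 0.68 -3.971
vertex -3.768 0.229 -4.283
vertex -2.876 -0.349 -3.517
endloop
endfacet
facet normal -0.204 0.623 -0.755
outer loop
vertex -3.768 0.229 -4.283
vertex -3.104 0.349 -4.363
vertex -3.487 -0.131 -4.656
endloop
endfacet
facet normal -0.653 -0.728 0.211
outer loop
vertex -3.768 0.229 -4.283
vertex -3.487 -0.131 -4.656
vertex -2.876 -0.349 -3.517
endloop
endfacet
facet normal -0.202 0.623 -0.756
outer loop
vertex -3.487 -0.131 -4.656
vertex -3.104 0.349 -4.363
vertex -2.916 -0.13 -4.808
endloop
endfacet
facet normal -0.042 -0.985 -0.166
outer loop
vertex -3.487 -0.131 -4.656
vertex -2.916 -0.13 -4.808
vertex -2.876 -0.349 -3.517
endloop
endfacet
facet normal -0.202 0.623 -0.756
outer loop
vertex -2.916 -0.13 -4.808
vertex -3.104 0.349 -4.363
vertex -2.487 0.231 -4.625
endloop
endfacet
facet normal 0.672 -0.726 -0.144
outer loop
vertex -2.916 -0.13 -4.808
vertex -2.487 0.231 -4.625
vertex -2.876 -0.349 -3.517
endloop
endfacet

endsolid


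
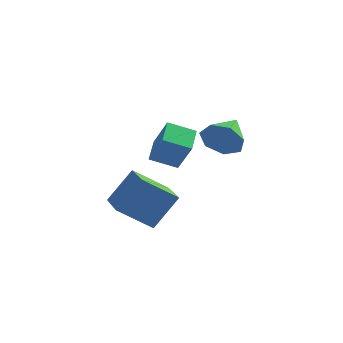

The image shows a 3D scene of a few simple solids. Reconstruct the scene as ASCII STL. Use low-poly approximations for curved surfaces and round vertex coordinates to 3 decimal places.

solid 
facet normal -0.453 0.244 -0.858
outer loop
vertex -1.324 -2.175 0.662
vertex -1.539 -0.927 1.13
vertex -0.157 -1.785 0.157
endloop
endfacet
facet normal 0.159 -0.924 -0.347
outer loop
vertex 0.599 -2.193 1.59
vertex -1.324 -2.175 0.662
vertex -0.157 -1.785 0.157
endloop
endfacet
facet normal -0.452 0.245 -0.858
outer loop
vertex -0.157 -1.785 0.157
vertex -1.539 -0.927 1.13
vertex -0.371 -0.537 0.626
endloop
endfacet
facet normal 0.878 0.293 -0.380
outer loop
vertex -0.371 -0.537 0.626
vertex 0.599 -2.193 1.59
vertex -0.157 -1.785 0.157
endloop
endfacet
facet normal -0.877 -0.293 0.379
outer loop
vertex -1.324 -2.175 0.662
vertex -0.783 -1.335 2.563
vertex -1.539 -0.927 1.13
endloop
endfacet
facet normal 0.159 -0.924 -0.347
outer loop
vertex -0.569 -2.583 2.094
vertex -1.324 -2.175 0.662
vertex 0.599 -2.193 1.59
endloop
endfacet
facet normal -0.878 -0.293 0.379
outer loop
vertex -0.569 -2.583 2.094
vertex -0.783 -1.335 2.563
vertex -1.324 -2.175 0.662
endloop
endfacet
facet normal -0.159 0.924 0.347
outer loop
vertex -1.539 -0.927 1.13
vertex -0.783 -1.335 2.563
vertex -0.371 -0.537 0.626
endloop
endfacet
facet normal 0.878 0.293 -0.379
outer loop
vertex 0.384 -0.945 2.058
vertex 0.599 -2.193 1.59
vertex -0.371 -0.537 0.626
endloop
endfacet
facet normal -0.159 0.924 0.347
outer loop
vertex -0.371 -0.537 0.626
vertex -0.783 -1.335 2.563
vertex 0.384 -0.945 2.058
endloop
endfacet
facet normal 0.452 -0.244 0.858
outer loop
vertex 0.384 -0.945 2.058
vertex -0.569 -2.583 2.094
vertex 0.599 -2.193 1.59
endloop
endfacet
facet normal 0.453 -0.245 0.857
outer loop
vertex -0.783 -1.335 2.563
vertex -0.569 -2.583 2.094
vertex 0.384 -0.945 2.058
endloop
endfacet
facet normal -0.076 -0.956 -0.282
outer loop
vertex 1.461 0.386 1.821
vertex 0.993 0.689 0.919
vertex 2.026 0.55 1.113
endloop
endfacet
facet normal 0.728 0.249 0.639
outer loop
vertex 1.461 0.386 1.821
vertex 2.026 0.55 1.113
vertex 1.127 2.391 1.421
endloop
endfacet
facet normal -0.076 -0.957 -0.282
outer loop
vertex 2.026 0.55 1.113
vertex 0.993 0.689 0.919
vertex 1.813 0.818 0.26
endloop
endfacet
facet normal 0.890 0.448 -0.081
outer loop
vertex 2.026 0.55 1.113
vertex 1.813 0.818 0.26
vertex 1.127 2.391 1.421
endloop
endfacet
facet normal -0.076 -0.957 -0.282
outer loop
vertex 1.813 0.818 0.26
vertex 0.993 0.689 0.919
vertex 0.982 0.989 -0.097
endloop
endfacet
facet normal 0.409 0.651 -0.640
outer loop
vertex 1.813 0.818 0.26
vertex 0.982 0.989 -0.097
vertex 1.127 2.391 1.421
endloop
endfacet
facet normal -0.076 -0.957 -0.282
outer loop
vertex 0.982 0.989 -0.097
vertex 0.993 0.689 0.919
vertex 0.16 0.934 0.311
endloop
endfacet
facet normal -0.353 0.704 -0.616
outer loop
vertex 0.982 0.989 -0.097
vertex 0.16 0.934 0.311
vertex 1.127 2.391 1.421
endloop
endfacet
facet normal -0.075 -0.956 -0.282
outer loop
vertex 0.16 0.934 0.311
vertex 0.993 0.689 0.919
vertex -0.035 0.694 1.177
endloop
endfacet
facet normal -0.823 0.567 -0.028
outer loop
vertex 0.16 0.934 0.311
vertex -0.035 0.694 1.177
vertex 1.127 2.391 1.421
endloop
endfacet
facet normal -0.075 -0.956 -0.282
outer loop
vertex -0.035 0.694 1.177
vertex 0.993 0.689 0.919
vertex 0.544 0.45 1.849
endloop
endfacet
facet normal -0.646 0.344 0.681
outer loop
vertex -0.035 0.694 1.177
vertex 0.544 0.45 1.849
vertex 1.127 2.391 1.421
endloop
endfacet
facet normal -0.075 -0.956 -0.282
outer loop
vertex 0.544 0.45 1.849
vertex 0.993 0.689 0.919
vertex 1.461 0.386 1.821
endloop
endfacet
facet normal 0.044 0.203 0.978
outer loop
vertex 0.544 0.45 1.849
vertex 1.461 0.386 1.821
vertex 1.127 2.391 1.421
endloop
endfacet
facet normal -0.754 -0.304 0.583
outer loop
vertex -1.025 -3.869 0.289
vertex -2.117 -2.053 -0.178
vertex -1.835 -4.744 -1.215
endloop
endfacet
facet normal 0.504 -0.837 0.215
outer loop
vertex -0.403 -4.167 -2.322
vertex -1.025 -3.869 0.289
vertex -1.835 -4.744 -1.215
endloop
endfacet
facet normal -0.754 -0.304 0.583
outer loop
vertex -1.835 -4.744 -1.215
vertex -2.117 -2.053 -0.178
vertex -2.928 -2.928 -1.682
endloop
endfacet
facet normal -0.422 -0.456 -0.784
outer loop
vertex -2.928 -2.928 -1.682
vertex -0.403 -4.167 -2.322
vertex -1.835 -4.744 -1.215
endloop
endfacet
facet normal 0.422 0.455 0.784
outer loop
vertex -1.025 -3.869 0.289
vertex -0.685 -1.476 -1.285
vertex -2.117 -2.053 -0.178
endloop
endfacet
facet normal 0.503 -0.837 0.215
outer loop
vertex 0.408 -3.292 -0.818
vertex -1.025 -3.869 0.289
vertex -0.403 -4.167 -2.322
endloop
endfacet
facet normal 0.422 0.456 0.784
outer loop
vertex 0.408 -3.292 -0.818
vertex -0.685 -1.476 -1.285
vertex -1.025 -3.869 0.289
endloop
endfacet
facet normal -0.504 0.837 -0.215
outer loop
vertex -2.117 -2.053 -0.178
vertex -0.685 -1.476 -1.285
vertex -2.928 -2.928 -1.682
endloop
endfacet
facet normal -0.422 -0.455 -0.784
outer loop
vertex -1.495 -2.351 -2.789
vertex -0.403 -4.167 -2.322
vertex -2.928 -2.928 -1.682
endloop
endfacet
facet normal -0.503 0.837 -0.216
outer loop
vertex -2.928 -2.928 -1.682
vertex -0.685 -1.476 -1.285
vertex -1.495 -2.351 -2.789
endloop
endfacet
facet normal 0.754 0.303 -0.583
outer loop
vertex -1.495 -2.351 -2.789
vertex 0.408 -3.292 -0.818
vertex -0.403 -4.167 -2.322
endloop
endfacet
facet normal 0.754 0.304 -0.583
outer loop
vertex -0.685 -1.476 -1.285
vertex 0.408 -3.292 -0.818
vertex -1.495 -2.351 -2.789
endloop
endfacet

endsolid


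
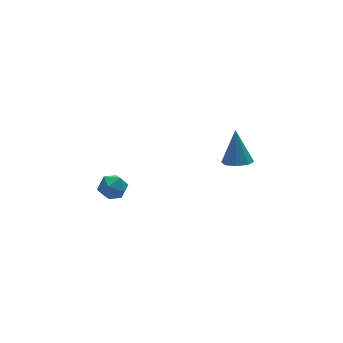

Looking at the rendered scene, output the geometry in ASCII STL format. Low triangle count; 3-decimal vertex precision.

solid 
facet normal -0.050 0.903 0.427
outer loop
vertex -3.877 1.798 -2.153
vertex -3.91 1.437 -1.393
vertex -3.167 1.638 -1.731
endloop
endfacet
facet normal 0.319 0.930 -0.184
outer loop
vertex -3.877 1.798 -2.153
vertex -3.167 1.638 -1.731
vertex -3.208 1.488 -2.558
endloop
endfacet
facet normal -0.106 0.697 -0.709
outer loop
vertex -3.877 1.798 -2.153
vertex -3.208 1.488 -2.558
vertex -3.978 1.195 -2.731
endloop
endfacet
facet normal -0.737 0.528 -0.422
outer loop
vertex -3.877 1.798 -2.153
vertex -3.978 1.195 -2.731
vertex -4.412 1.164 -2.011
endloop
endfacet
facet normal -0.702 0.655 0.281
outer loop
vertex -3.877 1.798 -2.153
vertex -4.412 1.164 -2.011
vertex -3.91 1.437 -1.393
endloop
endfacet
facet normal 0.869 0.478 -0.130
outer loop
vertex -3.208 1.488 -2.558
vertex -3.167 1.638 -1.731
vertex -2.828 0.936 -2.049
endloop
endfacet
facet normal 0.273 0.435 0.858
outer loop
vertex -3.167 1.638 -1.731
vertex -3.91 1.437 -1.393
vertex -3.262 0.905 -1.329
endloop
endfacet
facet normal -0.783 0.034 0.621
outer loop
vertex -3.91 1.437 -1.393
vertex -4.412 1.164 -2.011
vertex -4.032 0.612 -1.502
endloop
endfacet
facet normal -0.840 -0.173 -0.514
outer loop
vertex -4.412 1.164 -2.011
vertex -3.978 1.195 -2.731
vertex -4.073 0.462 -2.329
endloop
endfacet
facet normal 0.181 0.103 -0.978
outer loop
vertex -3.978 1.195 -2.731
vertex -3.208 1.488 -2.558
vertex -3.33 0.663 -2.667
endloop
endfacet
facet normal 0.737 -0.528 0.422
outer loop
vertex -3.363 0.302 -1.907
vertex -2.828 0.936 -2.049
vertex -3.262 0.905 -1.329
endloop
endfacet
facet normal 0.106 -0.697 0.709
outer loop
vertex -3.363 0.302 -1.907
vertex -3.262 0.905 -1.329
vertex -4.032 0.612 -1.502
endloop
endfacet
facet normal -0.319 -0.930 0.184
outer loop
vertex -3.363 0.302 -1.907
vertex -4.032 0.612 -1.502
vertex -4.073 0.462 -2.329
endloop
endfacet
facet normal 0.050 -0.903 -0.427
outer loop
vertex -3.363 0.302 -1.907
vertex -4.073 0.462 -2.329
vertex -3.33 0.663 -2.667
endloop
endfacet
facet normal 0.702 -0.655 -0.281
outer loop
vertex -3.363 0.302 -1.907
vertex -3.33 0.663 -2.667
vertex -2.828 0.936 -2.049
endloop
endfacet
facet normal 0.840 0.173 0.514
outer loop
vertex -3.262 0.905 -1.329
vertex -2.828 0.936 -2.049
vertex -3.167 1.638 -1.731
endloop
endfacet
facet normal -0.181 -0.103 0.978
outer loop
vertex -4.032 0.612 -1.502
vertex -3.262 0.905 -1.329
vertex -3.91 1.437 -1.393
endloop
endfacet
facet normal -0.869 -0.478 0.130
outer loop
vertex -4.073 0.462 -2.329
vertex -4.032 0.612 -1.502
vertex -4.412 1.164 -2.011
endloop
endfacet
facet normal -0.273 -0.435 -0.858
outer loop
vertex -3.33 0.663 -2.667
vertex -4.073 0.462 -2.329
vertex -3.978 1.195 -2.731
endloop
endfacet
facet normal 0.783 -0.034 -0.621
outer loop
vertex -2.828 0.936 -2.049
vertex -3.33 0.663 -2.667
vertex -3.208 1.488 -2.558
endloop
endfacet
facet normal -0.121 -0.372 -0.920
outer loop
vertex 3.564 1.336 -2.594
vertex 3.148 0.691 -2.279
vertex 2.939 1.445 -2.556
endloop
endfacet
facet normal 0.169 0.985 -0.037
outer loop
vertex 3.564 1.336 -2.594
vertex 2.939 1.445 -2.556
vertex 3.392 1.449 -0.401
endloop
endfacet
facet normal -0.120 -0.372 -0.921
outer loop
vertex 2.939 1.445 -2.556
vertex 3.148 0.691 -2.279
vertex 2.437 1.112 -2.356
endloop
endfacet
facet normal -0.519 0.848 0.108
outer loop
vertex 2.939 1.445 -2.556
vertex 2.437 1.112 -2.356
vertex 3.392 1.449 -0.401
endloop
endfacet
facet normal -0.120 -0.371 -0.921
outer loop
vertex 2.437 1.112 -2.356
vertex 3.148 0.691 -2.279
vertex 2.351 0.532 -2.111
endloop
endfacet
facet normal -0.879 0.290 0.379
outer loop
vertex 2.437 1.112 -2.356
vertex 2.351 0.532 -2.111
vertex 3.392 1.449 -0.401
endloop
endfacet
facet normal -0.120 -0.372 -0.921
outer loop
vertex 2.351 0.532 -2.111
vertex 3.148 0.691 -2.279
vertex 2.732 0.045 -1.964
endloop
endfacet
facet normal -0.699 -0.360 0.618
outer loop
vertex 2.351 0.532 -2.111
vertex 2.732 0.045 -1.964
vertex 3.392 1.449 -0.401
endloop
endfacet
facet normal -0.120 -0.371 -0.921
outer loop
vertex 2.732 0.045 -1.964
vertex 3.148 0.691 -2.279
vertex 3.356 -0.063 -2.002
endloop
endfacet
facet normal -0.084 -0.724 0.685
outer loop
vertex 2.732 0.045 -1.964
vertex 3.356 -0.063 -2.002
vertex 3.392 1.449 -0.401
endloop
endfacet
facet normal -0.120 -0.371 -0.921
outer loop
vertex 3.356 -0.063 -2.002
vertex 3.148 0.691 -2.279
vertex 3.859 0.27 -2.202
endloop
endfacet
facet normal 0.603 -0.587 0.540
outer loop
vertex 3.356 -0.063 -2.002
vertex 3.859 0.27 -2.202
vertex 3.392 1.449 -0.401
endloop
endfacet
facet normal -0.120 -0.371 -0.921
outer loop
vertex 3.859 0.27 -2.202
vertex 3.148 0.691 -2.279
vertex 3.945 0.85 -2.447
endloop
endfacet
facet normal 0.963 -0.029 0.269
outer loop
vertex 3.859 0.27 -2.202
vertex 3.945 0.85 -2.447
vertex 3.392 1.449 -0.401
endloop
endfacet
facet normal -0.120 -0.372 -0.920
outer loop
vertex 3.945 0.85 -2.447
vertex 3.148 0.691 -2.279
vertex 3.564 1.336 -2.594
endloop
endfacet
facet normal 0.782 0.622 0.029
outer loop
vertex 3.945 0.85 -2.447
vertex 3.564 1.336 -2.594
vertex 3.392 1.449 -0.401
endloop
endfacet

endsolid


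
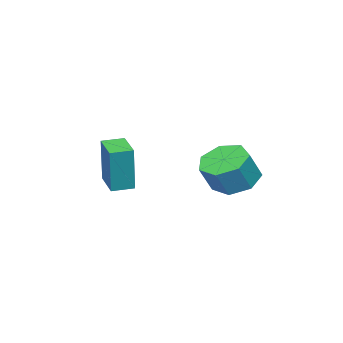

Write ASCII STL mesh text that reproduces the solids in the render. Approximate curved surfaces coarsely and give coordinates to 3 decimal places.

solid 
facet normal -0.624 -0.765 0.161
outer loop
vertex 2.306 -2.743 2.84
vertex 1.569 -2.13 2.897
vertex 1.983 -2.93 0.702
endloop
endfacet
facet normal 0.767 -0.638 -0.060
outer loop
vertex 2.831 -1.89 0.483
vertex 2.306 -2.743 2.84
vertex 1.983 -2.93 0.702
endloop
endfacet
facet normal -0.623 -0.765 0.161
outer loop
vertex 1.983 -2.93 0.702
vertex 1.569 -2.13 2.897
vertex 1.246 -2.318 0.76
endloop
endfacet
facet normal -0.149 -0.086 -0.985
outer loop
vertex 1.246 -2.318 0.76
vertex 2.831 -1.89 0.483
vertex 1.983 -2.93 0.702
endloop
endfacet
facet normal 0.148 0.087 0.985
outer loop
vertex 2.306 -2.743 2.84
vertex 2.417 -1.09 2.678
vertex 1.569 -2.13 2.897
endloop
endfacet
facet normal 0.768 -0.638 -0.060
outer loop
vertex 3.154 -1.702 2.62
vertex 2.306 -2.743 2.84
vertex 2.831 -1.89 0.483
endloop
endfacet
facet normal 0.149 0.087 0.985
outer loop
vertex 3.154 -1.702 2.62
vertex 2.417 -1.09 2.678
vertex 2.306 -2.743 2.84
endloop
endfacet
facet normal -0.767 0.638 0.060
outer loop
vertex 1.569 -2.13 2.897
vertex 2.417 -1.09 2.678
vertex 1.246 -2.318 0.76
endloop
endfacet
facet normal -0.149 -0.087 -0.985
outer loop
vertex 2.094 -1.277 0.54
vertex 2.831 -1.89 0.483
vertex 1.246 -2.318 0.76
endloop
endfacet
facet normal -0.768 0.638 0.060
outer loop
vertex 1.246 -2.318 0.76
vertex 2.417 -1.09 2.678
vertex 2.094 -1.277 0.54
endloop
endfacet
facet normal 0.624 0.765 -0.162
outer loop
vertex 2.094 -1.277 0.54
vertex 3.154 -1.702 2.62
vertex 2.831 -1.89 0.483
endloop
endfacet
facet normal 0.623 0.765 -0.161
outer loop
vertex 2.417 -1.09 2.678
vertex 3.154 -1.702 2.62
vertex 2.094 -1.277 0.54
endloop
endfacet
facet normal -0.509 0.087 -0.856
outer loop
vertex 1.527 1.91 0.968
vertex 0.851 2.561 1.436
vertex 1.741 2.795 0.931
endloop
endfacet
facet normal 0.828 -0.222 -0.516
outer loop
vertex 1.527 1.91 0.968
vertex 1.741 2.795 0.931
vertex 2.246 1.787 2.175
endloop
endfacet
facet normal 0.828 -0.221 -0.515
outer loop
vertex 2.246 1.787 2.175
vertex 1.741 2.795 0.931
vertex 2.459 2.672 2.138
endloop
endfacet
facet normal 0.509 -0.087 0.856
outer loop
vertex 2.246 1.787 2.175
vertex 2.459 2.672 2.138
vertex 1.569 2.439 2.644
endloop
endfacet
facet normal -0.509 0.087 -0.856
outer loop
vertex 1.741 2.795 0.931
vertex 0.851 2.561 1.436
vertex 1.284 3.504 1.275
endloop
endfacet
facet normal 0.699 0.622 -0.353
outer loop
vertex 1.741 2.795 0.931
vertex 1.284 3.504 1.275
vertex 2.459 2.672 2.138
endloop
endfacet
facet normal 0.699 0.621 -0.353
outer loop
vertex 2.459 2.672 2.138
vertex 1.284 3.504 1.275
vertex 2.003 3.381 2.482
endloop
endfacet
facet normal 0.510 -0.088 0.856
outer loop
vertex 2.459 2.672 2.138
vertex 2.003 3.381 2.482
vertex 1.569 2.439 2.644
endloop
endfacet
facet normal -0.509 0.087 -0.857
outer loop
vertex 1.284 3.504 1.275
vertex 0.851 2.561 1.436
vertex 0.501 3.504 1.74
endloop
endfacet
facet normal 0.045 0.996 0.075
outer loop
vertex 1.284 3.504 1.275
vertex 0.501 3.504 1.74
vertex 2.003 3.381 2.482
endloop
endfacet
facet normal 0.045 0.996 0.075
outer loop
vertex 2.003 3.381 2.482
vertex 0.501 3.504 1.74
vertex 1.22 3.381 2.948
endloop
endfacet
facet normal 0.509 -0.088 0.856
outer loop
vertex 2.003 3.381 2.482
vertex 1.22 3.381 2.948
vertex 1.569 2.439 2.644
endloop
endfacet
facet normal -0.510 0.086 -0.856
outer loop
vertex 0.501 3.504 1.74
vertex 0.851 2.561 1.436
vertex -0.018 2.794 1.978
endloop
endfacet
facet normal -0.644 0.621 0.447
outer loop
vertex 0.501 3.504 1.74
vertex -0.018 2.794 1.978
vertex 1.22 3.381 2.948
endloop
endfacet
facet normal -0.644 0.621 0.447
outer loop
vertex 1.22 3.381 2.948
vertex -0.018 2.794 1.978
vertex 0.7 2.671 3.185
endloop
endfacet
facet normal 0.510 -0.087 0.856
outer loop
vertex 1.22 3.381 2.948
vertex 0.7 2.671 3.185
vertex 1.569 2.439 2.644
endloop
endfacet
facet normal -0.510 0.088 -0.856
outer loop
vertex -0.018 2.794 1.978
vertex 0.851 2.561 1.436
vertex 0.116 1.909 1.807
endloop
endfacet
facet normal -0.848 -0.221 0.482
outer loop
vertex -0.018 2.794 1.978
vertex 0.116 1.909 1.807
vertex 0.7 2.671 3.185
endloop
endfacet
facet normal -0.847 -0.222 0.482
outer loop
vertex 0.7 2.671 3.185
vertex 0.116 1.909 1.807
vertex 0.835 1.786 3.014
endloop
endfacet
facet normal 0.509 -0.088 0.856
outer loop
vertex 0.7 2.671 3.185
vertex 0.835 1.786 3.014
vertex 1.569 2.439 2.644
endloop
endfacet
facet normal -0.509 0.087 -0.856
outer loop
vertex 0.116 1.909 1.807
vertex 0.851 2.561 1.436
vertex 0.804 1.516 1.358
endloop
endfacet
facet normal -0.412 -0.898 0.154
outer loop
vertex 0.116 1.909 1.807
vertex 0.804 1.516 1.358
vertex 0.835 1.786 3.014
endloop
endfacet
facet normal -0.412 -0.898 0.154
outer loop
vertex 0.835 1.786 3.014
vertex 0.804 1.516 1.358
vertex 1.523 1.393 2.565
endloop
endfacet
facet normal 0.509 -0.087 0.856
outer loop
vertex 0.835 1.786 3.014
vertex 1.523 1.393 2.565
vertex 1.569 2.439 2.644
endloop
endfacet
facet normal -0.509 0.087 -0.856
outer loop
vertex 0.804 1.516 1.358
vertex 0.851 2.561 1.436
vertex 1.527 1.91 0.968
endloop
endfacet
facet normal 0.333 -0.897 -0.290
outer loop
vertex 0.804 1.516 1.358
vertex 1.527 1.91 0.968
vertex 1.523 1.393 2.565
endloop
endfacet
facet normal 0.333 -0.897 -0.290
outer loop
vertex 1.523 1.393 2.565
vertex 1.527 1.91 0.968
vertex 2.246 1.787 2.175
endloop
endfacet
facet normal 0.509 -0.087 0.856
outer loop
vertex 1.523 1.393 2.565
vertex 2.246 1.787 2.175
vertex 1.569 2.439 2.644
endloop
endfacet

endsolid


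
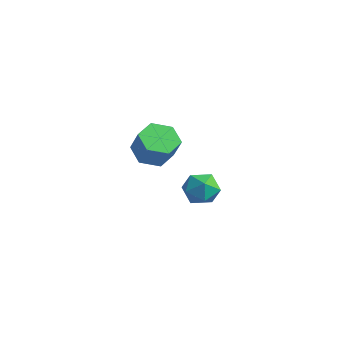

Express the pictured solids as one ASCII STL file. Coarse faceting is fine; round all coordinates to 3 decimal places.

solid 
facet normal -0.493 0.113 -0.863
outer loop
vertex -0.581 0.902 -1.198
vertex -1.091 0.324 -0.982
vertex -1.247 1.086 -0.793
endloop
endfacet
facet normal 0.255 0.967 -0.020
outer loop
vertex -0.581 0.902 -1.198
vertex -1.247 1.086 -0.793
vertex -0.02 0.774 -0.214
endloop
endfacet
facet normal 0.255 0.967 -0.020
outer loop
vertex -0.02 0.774 -0.214
vertex -1.247 1.086 -0.793
vertex -0.685 0.958 0.19
endloop
endfacet
facet normal 0.493 -0.112 0.863
outer loop
vertex -0.02 0.774 -0.214
vertex -0.685 0.958 0.19
vertex -0.529 0.196 0.002
endloop
endfacet
facet normal -0.493 0.113 -0.863
outer loop
vertex -1.247 1.086 -0.793
vertex -1.091 0.324 -0.982
vertex -1.756 0.508 -0.578
endloop
endfacet
facet normal -0.593 0.682 0.428
outer loop
vertex -1.247 1.086 -0.793
vertex -1.756 0.508 -0.578
vertex -0.685 0.958 0.19
endloop
endfacet
facet normal -0.593 0.683 0.427
outer loop
vertex -0.685 0.958 0.19
vertex -1.756 0.508 -0.578
vertex -1.195 0.38 0.406
endloop
endfacet
facet normal 0.493 -0.112 0.863
outer loop
vertex -0.685 0.958 0.19
vertex -1.195 0.38 0.406
vertex -0.529 0.196 0.002
endloop
endfacet
facet normal -0.493 0.112 -0.863
outer loop
vertex -1.756 0.508 -0.578
vertex -1.091 0.324 -0.982
vertex -1.6 -0.254 -0.766
endloop
endfacet
facet normal -0.848 -0.284 0.447
outer loop
vertex -1.756 0.508 -0.578
vertex -1.6 -0.254 -0.766
vertex -1.195 0.38 0.406
endloop
endfacet
facet normal -0.848 -0.284 0.447
outer loop
vertex -1.195 0.38 0.406
vertex -1.6 -0.254 -0.766
vertex -1.039 -0.382 0.218
endloop
endfacet
facet normal 0.493 -0.112 0.863
outer loop
vertex -1.195 0.38 0.406
vertex -1.039 -0.382 0.218
vertex -0.529 0.196 0.002
endloop
endfacet
facet normal -0.493 0.112 -0.863
outer loop
vertex -1.6 -0.254 -0.766
vertex -1.091 0.324 -0.982
vertex -0.935 -0.438 -1.17
endloop
endfacet
facet normal -0.255 -0.967 0.020
outer loop
vertex -1.6 -0.254 -0.766
vertex -0.935 -0.438 -1.17
vertex -1.039 -0.382 0.218
endloop
endfacet
facet normal -0.255 -0.967 0.020
outer loop
vertex -1.039 -0.382 0.218
vertex -0.935 -0.438 -1.17
vertex -0.373 -0.566 -0.187
endloop
endfacet
facet normal 0.493 -0.113 0.863
outer loop
vertex -1.039 -0.382 0.218
vertex -0.373 -0.566 -0.187
vertex -0.529 0.196 0.002
endloop
endfacet
facet normal -0.493 0.112 -0.863
outer loop
vertex -0.935 -0.438 -1.17
vertex -1.091 0.324 -0.982
vertex -0.425 0.14 -1.386
endloop
endfacet
facet normal 0.593 -0.683 -0.428
outer loop
vertex -0.935 -0.438 -1.17
vertex -0.425 0.14 -1.386
vertex -0.373 -0.566 -0.187
endloop
endfacet
facet normal 0.594 -0.682 -0.427
outer loop
vertex -0.373 -0.566 -0.187
vertex -0.425 0.14 -1.386
vertex 0.136 0.012 -0.402
endloop
endfacet
facet normal 0.493 -0.113 0.863
outer loop
vertex -0.373 -0.566 -0.187
vertex 0.136 0.012 -0.402
vertex -0.529 0.196 0.002
endloop
endfacet
facet normal -0.493 0.112 -0.863
outer loop
vertex -0.425 0.14 -1.386
vertex -1.091 0.324 -0.982
vertex -0.581 0.902 -1.198
endloop
endfacet
facet normal 0.848 0.284 -0.447
outer loop
vertex -0.425 0.14 -1.386
vertex -0.581 0.902 -1.198
vertex 0.136 0.012 -0.402
endloop
endfacet
facet normal 0.848 0.284 -0.447
outer loop
vertex 0.136 0.012 -0.402
vertex -0.581 0.902 -1.198
vertex -0.02 0.774 -0.214
endloop
endfacet
facet normal 0.493 -0.112 0.863
outer loop
vertex 0.136 0.012 -0.402
vertex -0.02 0.774 -0.214
vertex -0.529 0.196 0.002
endloop
endfacet
facet normal 0.422 0.859 0.291
outer loop
vertex 3.419 -0.876 -0.066
vertex 3.444 -1.12 0.617
vertex 4.001 -1.241 0.167
endloop
endfacet
facet normal 0.596 0.705 -0.385
outer loop
vertex 3.419 -0.876 -0.066
vertex 4.001 -1.241 0.167
vertex 3.731 -1.373 -0.493
endloop
endfacet
facet normal -0.007 0.649 -0.761
outer loop
vertex 3.419 -0.876 -0.066
vertex 3.731 -1.373 -0.493
vertex 3.008 -1.333 -0.452
endloop
endfacet
facet normal -0.555 0.768 -0.319
outer loop
vertex 3.419 -0.876 -0.066
vertex 3.008 -1.333 -0.452
vertex 2.831 -1.176 0.234
endloop
endfacet
facet normal -0.289 0.898 0.331
outer loop
vertex 3.419 -0.876 -0.066
vertex 2.831 -1.176 0.234
vertex 3.444 -1.12 0.617
endloop
endfacet
facet normal 0.919 0.067 -0.389
outer loop
vertex 3.731 -1.373 -0.493
vertex 4.001 -1.241 0.167
vertex 3.949 -1.924 -0.074
endloop
endfacet
facet normal 0.637 0.317 0.703
outer loop
vertex 4.001 -1.241 0.167
vertex 3.444 -1.12 0.617
vertex 3.772 -1.767 0.612
endloop
endfacet
facet normal -0.515 0.381 0.768
outer loop
vertex 3.444 -1.12 0.617
vertex 2.831 -1.176 0.234
vertex 3.049 -1.727 0.653
endloop
endfacet
facet normal -0.944 0.172 -0.283
outer loop
vertex 2.831 -1.176 0.234
vertex 3.008 -1.333 -0.452
vertex 2.779 -1.859 -0.007
endloop
endfacet
facet normal -0.058 -0.022 -0.998
outer loop
vertex 3.008 -1.333 -0.452
vertex 3.731 -1.373 -0.493
vertex 3.336 -1.98 -0.457
endloop
endfacet
facet normal 0.555 -0.768 0.319
outer loop
vertex 3.361 -2.224 0.226
vertex 3.949 -1.924 -0.074
vertex 3.772 -1.767 0.612
endloop
endfacet
facet normal 0.007 -0.649 0.761
outer loop
vertex 3.361 -2.224 0.226
vertex 3.772 -1.767 0.612
vertex 3.049 -1.727 0.653
endloop
endfacet
facet normal -0.596 -0.705 0.385
outer loop
vertex 3.361 -2.224 0.226
vertex 3.049 -1.727 0.653
vertex 2.779 -1.859 -0.007
endloop
endfacet
facet normal -0.422 -0.859 -0.291
outer loop
vertex 3.361 -2.224 0.226
vertex 2.779 -1.859 -0.007
vertex 3.336 -1.98 -0.457
endloop
endfacet
facet normal 0.289 -0.898 -0.331
outer loop
vertex 3.361 -2.224 0.226
vertex 3.336 -1.98 -0.457
vertex 3.949 -1.924 -0.074
endloop
endfacet
facet normal 0.944 -0.172 0.283
outer loop
vertex 3.772 -1.767 0.612
vertex 3.949 -1.924 -0.074
vertex 4.001 -1.241 0.167
endloop
endfacet
facet normal 0.058 0.022 0.998
outer loop
vertex 3.049 -1.727 0.653
vertex 3.772 -1.767 0.612
vertex 3.444 -1.12 0.617
endloop
endfacet
facet normal -0.919 -0.067 0.389
outer loop
vertex 2.779 -1.859 -0.007
vertex 3.049 -1.727 0.653
vertex 2.831 -1.176 0.234
endloop
endfacet
facet normal -0.637 -0.317 -0.703
outer loop
vertex 3.336 -1.98 -0.457
vertex 2.779 -1.859 -0.007
vertex 3.008 -1.333 -0.452
endloop
endfacet
facet normal 0.515 -0.381 -0.768
outer loop
vertex 3.949 -1.924 -0.074
vertex 3.336 -1.98 -0.457
vertex 3.731 -1.373 -0.493
endloop
endfacet

endsolid


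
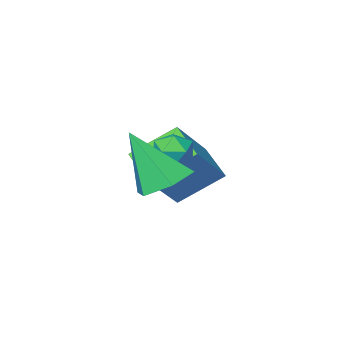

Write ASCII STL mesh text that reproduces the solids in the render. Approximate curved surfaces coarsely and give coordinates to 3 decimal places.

solid 
facet normal -0.741 0.336 0.581
outer loop
vertex -1.082 0.503 -0.095
vertex -0.934 1.869 -0.697
vertex -2.45 0.01 -1.554
endloop
endfacet
facet normal -0.099 -0.911 0.401
outer loop
vertex -1.086 -0.609 -2.623
vertex -1.082 0.503 -0.095
vertex -2.45 0.01 -1.554
endloop
endfacet
facet normal -0.741 0.336 0.581
outer loop
vertex -2.45 0.01 -1.554
vertex -0.934 1.869 -0.697
vertex -2.302 1.376 -2.156
endloop
endfacet
facet normal -0.664 -0.240 -0.708
outer loop
vertex -2.302 1.376 -2.156
vertex -1.086 -0.609 -2.623
vertex -2.45 0.01 -1.554
endloop
endfacet
facet normal 0.664 0.240 0.708
outer loop
vertex -1.082 0.503 -0.095
vertex 0.43 1.25 -1.766
vertex -0.934 1.869 -0.697
endloop
endfacet
facet normal -0.099 -0.911 0.401
outer loop
vertex 0.282 -0.116 -1.164
vertex -1.082 0.503 -0.095
vertex -1.086 -0.609 -2.623
endloop
endfacet
facet normal 0.664 0.240 0.708
outer loop
vertex 0.282 -0.116 -1.164
vertex 0.43 1.25 -1.766
vertex -1.082 0.503 -0.095
endloop
endfacet
facet normal 0.099 0.911 -0.401
outer loop
vertex -0.934 1.869 -0.697
vertex 0.43 1.25 -1.766
vertex -2.302 1.376 -2.156
endloop
endfacet
facet normal -0.664 -0.240 -0.708
outer loop
vertex -0.938 0.757 -3.225
vertex -1.086 -0.609 -2.623
vertex -2.302 1.376 -2.156
endloop
endfacet
facet normal 0.099 0.911 -0.401
outer loop
vertex -2.302 1.376 -2.156
vertex 0.43 1.25 -1.766
vertex -0.938 0.757 -3.225
endloop
endfacet
facet normal 0.741 -0.336 -0.581
outer loop
vertex -0.938 0.757 -3.225
vertex 0.282 -0.116 -1.164
vertex -1.086 -0.609 -2.623
endloop
endfacet
facet normal 0.741 -0.336 -0.581
outer loop
vertex 0.43 1.25 -1.766
vertex 0.282 -0.116 -1.164
vertex -0.938 0.757 -3.225
endloop
endfacet
facet normal -0.978 0.164 -0.131
outer loop
vertex -0.612 2.126 -0.755
vertex -0.749 1.445 -0.586
vertex -0.734 1.944 -0.074
endloop
endfacet
facet normal -0.648 0.757 0.086
outer loop
vertex -0.612 2.126 -0.755
vertex -0.734 1.944 -0.074
vertex -0.213 2.408 -0.232
endloop
endfacet
facet normal -0.136 0.912 -0.388
outer loop
vertex -0.612 2.126 -0.755
vertex -0.213 2.408 -0.232
vertex 0.095 2.195 -0.841
endloop
endfacet
facet normal -0.150 0.414 -0.898
outer loop
vertex -0.612 2.126 -0.755
vertex 0.095 2.195 -0.841
vertex -0.236 1.6 -1.06
endloop
endfacet
facet normal -0.670 -0.049 -0.741
outer loop
vertex -0.612 2.126 -0.755
vertex -0.236 1.6 -1.06
vertex -0.749 1.445 -0.586
endloop
endfacet
facet normal -0.334 0.618 0.712
outer loop
vertex -0.213 2.408 -0.232
vertex -0.734 1.944 -0.074
vertex -0.104 1.9 0.26
endloop
endfacet
facet normal -0.869 -0.342 0.359
outer loop
vertex -0.734 1.944 -0.074
vertex -0.749 1.445 -0.586
vertex -0.435 1.305 0.041
endloop
endfacet
facet normal -0.371 -0.686 -0.626
outer loop
vertex -0.749 1.445 -0.586
vertex -0.236 1.6 -1.06
vertex -0.127 1.092 -0.568
endloop
endfacet
facet normal 0.471 0.062 -0.880
outer loop
vertex -0.236 1.6 -1.06
vertex 0.095 2.195 -0.841
vertex 0.394 1.556 -0.726
endloop
endfacet
facet normal 0.494 0.868 -0.054
outer loop
vertex 0.095 2.195 -0.841
vertex -0.213 2.408 -0.232
vertex 0.409 2.055 -0.214
endloop
endfacet
facet normal 0.150 -0.414 0.898
outer loop
vertex 0.272 1.374 -0.045
vertex -0.104 1.9 0.26
vertex -0.435 1.305 0.041
endloop
endfacet
facet normal 0.136 -0.912 0.388
outer loop
vertex 0.272 1.374 -0.045
vertex -0.435 1.305 0.041
vertex -0.127 1.092 -0.568
endloop
endfacet
facet normal 0.648 -0.757 -0.086
outer loop
vertex 0.272 1.374 -0.045
vertex -0.127 1.092 -0.568
vertex 0.394 1.556 -0.726
endloop
endfacet
facet normal 0.978 -0.164 0.131
outer loop
vertex 0.272 1.374 -0.045
vertex 0.394 1.556 -0.726
vertex 0.409 2.055 -0.214
endloop
endfacet
facet normal 0.670 0.049 0.741
outer loop
vertex 0.272 1.374 -0.045
vertex 0.409 2.055 -0.214
vertex -0.104 1.9 0.26
endloop
endfacet
facet normal -0.471 -0.062 0.880
outer loop
vertex -0.435 1.305 0.041
vertex -0.104 1.9 0.26
vertex -0.734 1.944 -0.074
endloop
endfacet
facet normal -0.494 -0.868 0.054
outer loop
vertex -0.127 1.092 -0.568
vertex -0.435 1.305 0.041
vertex -0.749 1.445 -0.586
endloop
endfacet
facet normal 0.334 -0.618 -0.712
outer loop
vertex 0.394 1.556 -0.726
vertex -0.127 1.092 -0.568
vertex -0.236 1.6 -1.06
endloop
endfacet
facet normal 0.869 0.342 -0.359
outer loop
vertex 0.409 2.055 -0.214
vertex 0.394 1.556 -0.726
vertex 0.095 2.195 -0.841
endloop
endfacet
facet normal 0.371 0.686 0.626
outer loop
vertex -0.104 1.9 0.26
vertex 0.409 2.055 -0.214
vertex -0.213 2.408 -0.232
endloop
endfacet
facet normal -0.327 0.407 -0.853
outer loop
vertex 1.759 2.911 -1.212
vertex 1.17 3.505 -0.703
vertex 2.083 3.788 -0.918
endloop
endfacet
facet normal 0.944 -0.321 -0.083
outer loop
vertex 1.759 2.911 -1.212
vertex 2.083 3.788 -0.918
vertex 1.87 2.635 1.123
endloop
endfacet
facet normal -0.327 0.407 -0.853
outer loop
vertex 2.083 3.788 -0.918
vertex 1.17 3.505 -0.703
vertex 1.494 4.382 -0.409
endloop
endfacet
facet normal 0.798 0.485 0.357
outer loop
vertex 2.083 3.788 -0.918
vertex 1.494 4.382 -0.409
vertex 1.87 2.635 1.123
endloop
endfacet
facet normal -0.327 0.407 -0.853
outer loop
vertex 1.494 4.382 -0.409
vertex 1.17 3.505 -0.703
vertex 0.581 4.1 -0.193
endloop
endfacet
facet normal -0.024 0.656 0.754
outer loop
vertex 1.494 4.382 -0.409
vertex 0.581 4.1 -0.193
vertex 1.87 2.635 1.123
endloop
endfacet
facet normal -0.327 0.407 -0.853
outer loop
vertex 0.581 4.1 -0.193
vertex 1.17 3.505 -0.703
vertex 0.257 3.223 -0.487
endloop
endfacet
facet normal -0.702 0.021 0.711
outer loop
vertex 0.581 4.1 -0.193
vertex 0.257 3.223 -0.487
vertex 1.87 2.635 1.123
endloop
endfacet
facet normal -0.327 0.407 -0.853
outer loop
vertex 0.257 3.223 -0.487
vertex 1.17 3.505 -0.703
vertex 0.846 2.629 -0.997
endloop
endfacet
facet normal -0.557 -0.785 0.271
outer loop
vertex 0.257 3.223 -0.487
vertex 0.846 2.629 -0.997
vertex 1.87 2.635 1.123
endloop
endfacet
facet normal -0.327 0.407 -0.853
outer loop
vertex 0.846 2.629 -0.997
vertex 1.17 3.505 -0.703
vertex 1.759 2.911 -1.212
endloop
endfacet
facet normal 0.266 -0.956 -0.126
outer loop
vertex 0.846 2.629 -0.997
vertex 1.759 2.911 -1.212
vertex 1.87 2.635 1.123
endloop
endfacet

endsolid
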